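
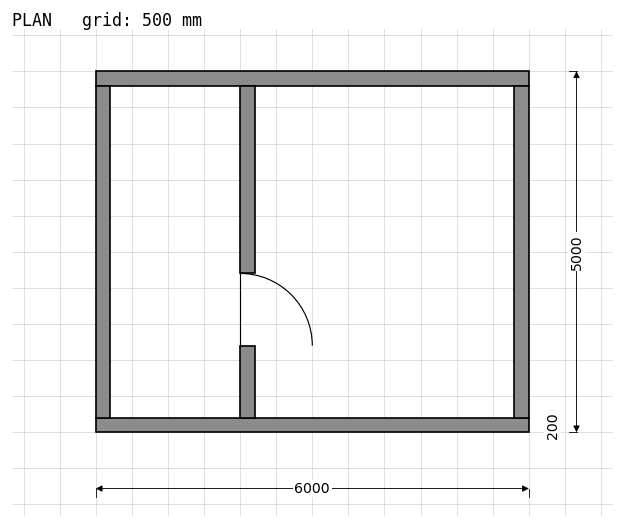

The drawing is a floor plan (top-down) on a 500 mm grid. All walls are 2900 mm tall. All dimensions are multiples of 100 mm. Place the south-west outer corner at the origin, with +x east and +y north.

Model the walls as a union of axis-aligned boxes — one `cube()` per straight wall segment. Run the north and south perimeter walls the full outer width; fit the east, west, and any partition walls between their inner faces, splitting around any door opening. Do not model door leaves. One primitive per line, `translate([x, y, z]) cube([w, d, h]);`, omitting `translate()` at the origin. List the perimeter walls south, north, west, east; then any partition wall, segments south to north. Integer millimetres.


cube([6000, 200, 2900]);
translate([0, 4800, 0]) cube([6000, 200, 2900]);
translate([0, 200, 0]) cube([200, 4600, 2900]);
translate([5800, 200, 0]) cube([200, 4600, 2900]);
translate([2000, 200, 0]) cube([200, 1000, 2900]);
translate([2000, 2200, 0]) cube([200, 2600, 2900]);


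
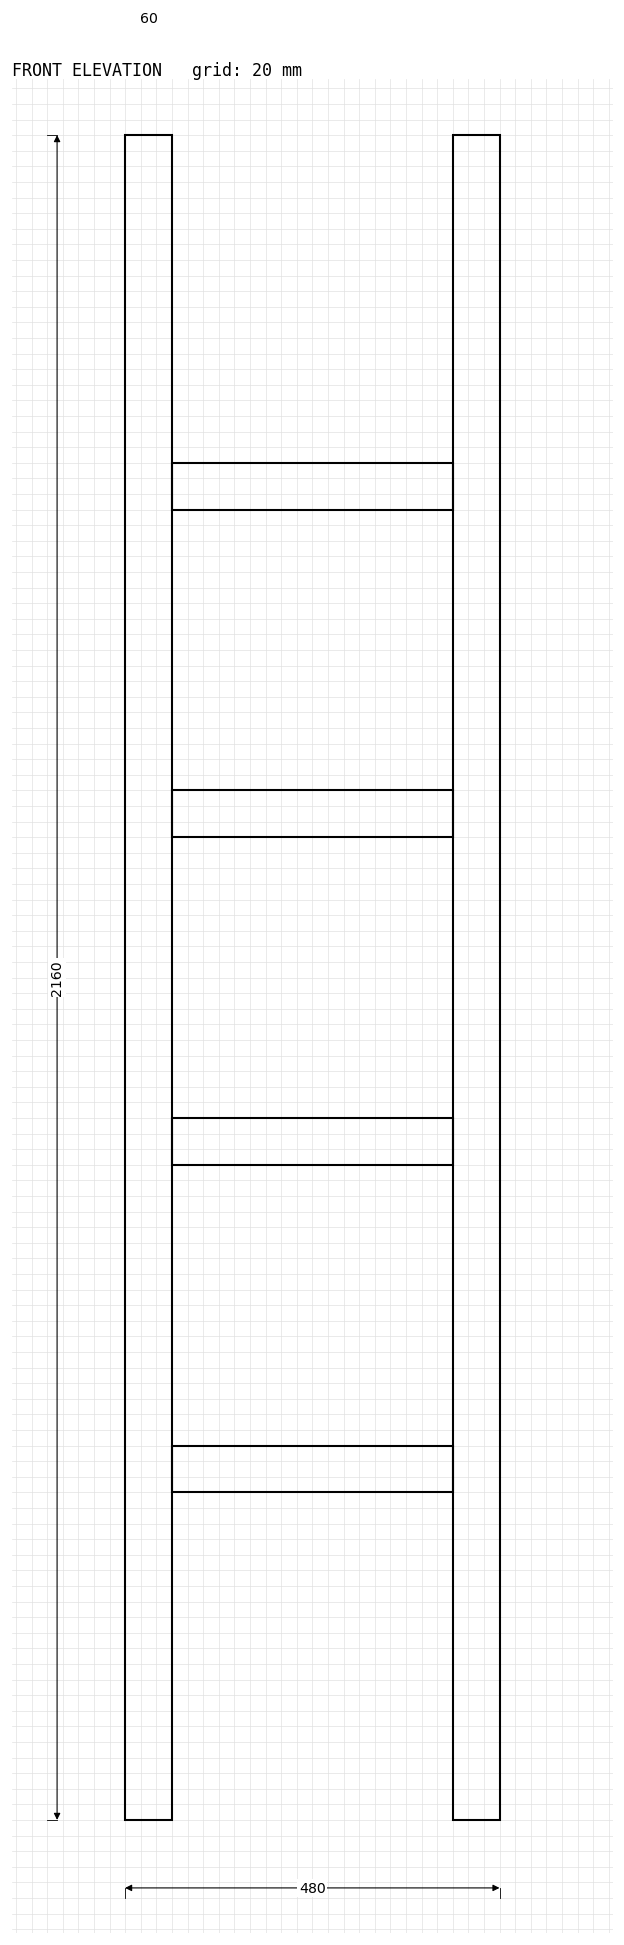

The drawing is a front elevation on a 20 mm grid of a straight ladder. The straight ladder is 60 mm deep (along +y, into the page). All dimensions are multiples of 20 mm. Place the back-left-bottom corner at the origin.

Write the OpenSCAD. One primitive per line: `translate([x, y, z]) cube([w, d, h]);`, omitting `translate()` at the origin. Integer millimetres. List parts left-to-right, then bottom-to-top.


cube([60, 60, 2160]);
translate([60, 0, 420]) cube([360, 60, 60]);
translate([60, 0, 840]) cube([360, 60, 60]);
translate([60, 0, 1260]) cube([360, 60, 60]);
translate([60, 0, 1680]) cube([360, 60, 60]);
translate([420, 0, 0]) cube([60, 60, 2160]);


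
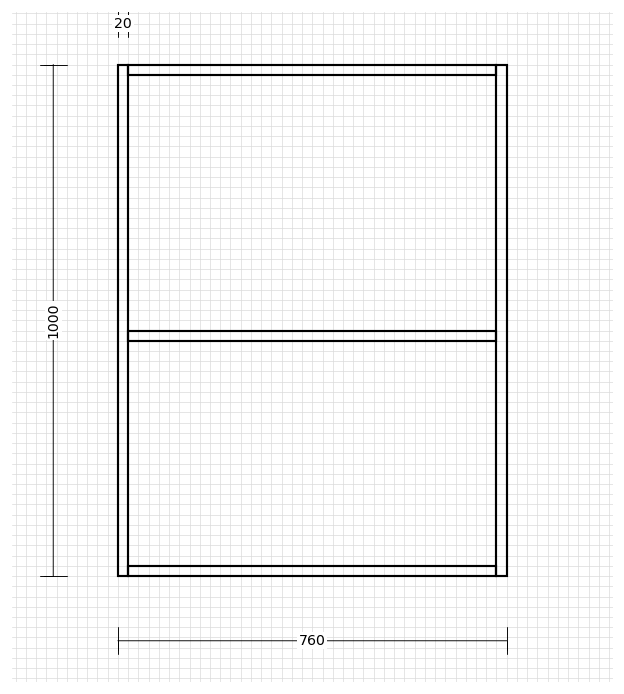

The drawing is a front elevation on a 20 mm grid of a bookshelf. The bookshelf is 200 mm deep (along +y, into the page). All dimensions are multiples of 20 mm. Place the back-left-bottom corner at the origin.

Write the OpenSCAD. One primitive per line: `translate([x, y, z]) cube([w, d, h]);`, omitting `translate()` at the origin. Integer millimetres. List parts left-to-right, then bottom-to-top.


cube([20, 200, 1000]);
translate([20, 0, 0]) cube([720, 200, 20]);
translate([20, 0, 460]) cube([720, 200, 20]);
translate([20, 0, 980]) cube([720, 200, 20]);
translate([740, 0, 0]) cube([20, 200, 1000]);


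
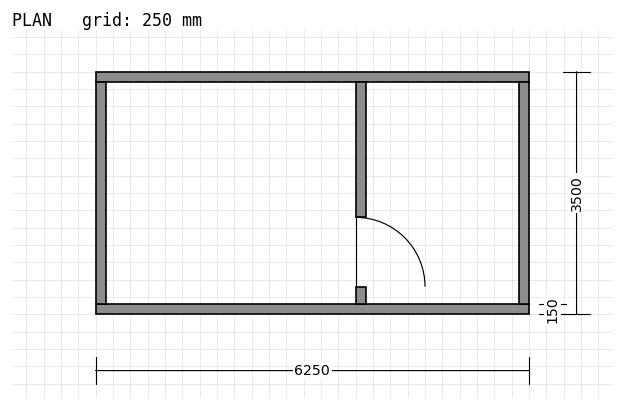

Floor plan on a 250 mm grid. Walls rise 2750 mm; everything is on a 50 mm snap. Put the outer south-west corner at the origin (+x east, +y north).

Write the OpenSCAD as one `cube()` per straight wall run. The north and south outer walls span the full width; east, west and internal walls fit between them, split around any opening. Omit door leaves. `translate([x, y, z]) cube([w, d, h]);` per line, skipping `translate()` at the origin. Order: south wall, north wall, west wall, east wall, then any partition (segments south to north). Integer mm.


cube([6250, 150, 2750]);
translate([0, 3350, 0]) cube([6250, 150, 2750]);
translate([0, 150, 0]) cube([150, 3200, 2750]);
translate([6100, 150, 0]) cube([150, 3200, 2750]);
translate([3750, 150, 0]) cube([150, 250, 2750]);
translate([3750, 1400, 0]) cube([150, 1950, 2750]);


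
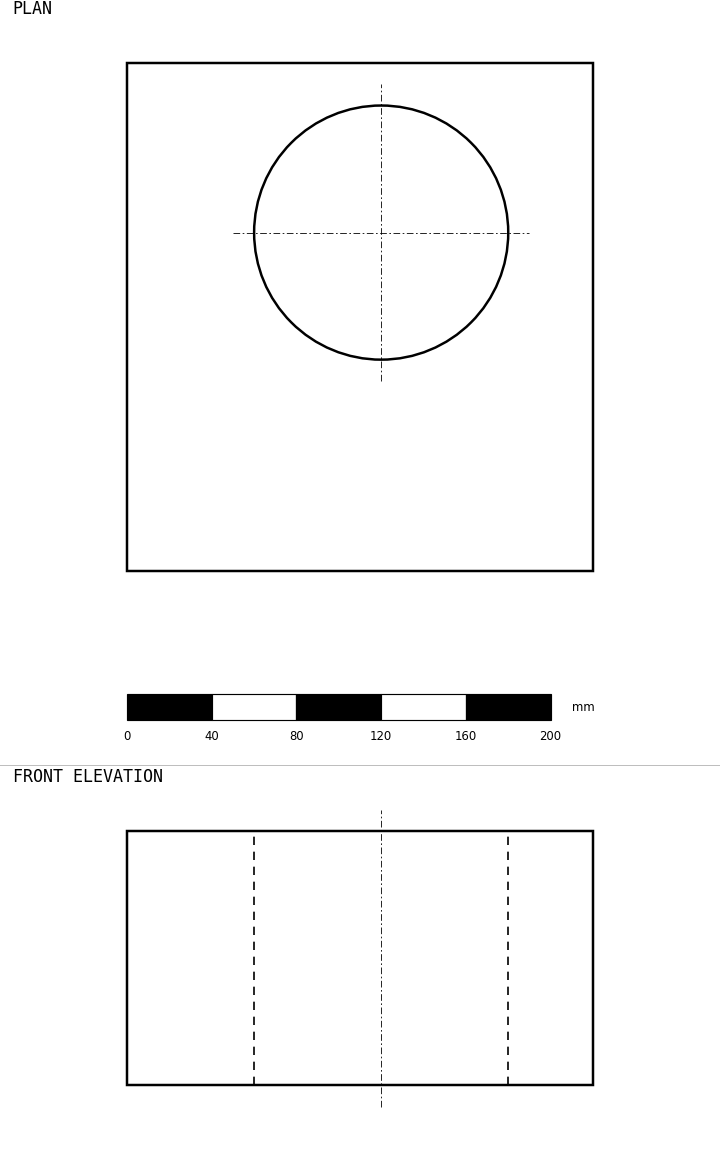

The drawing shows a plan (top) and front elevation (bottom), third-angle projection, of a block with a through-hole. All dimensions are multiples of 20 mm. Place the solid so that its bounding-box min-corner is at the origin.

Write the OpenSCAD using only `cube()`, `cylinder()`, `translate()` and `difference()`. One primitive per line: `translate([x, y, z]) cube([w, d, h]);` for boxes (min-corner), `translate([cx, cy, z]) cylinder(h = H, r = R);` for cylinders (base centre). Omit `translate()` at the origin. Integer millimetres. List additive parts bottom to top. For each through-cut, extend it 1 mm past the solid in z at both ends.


difference() {
  cube([220, 240, 120]);
  translate([120, 160, -1]) cylinder(h = 122, r = 60);
}


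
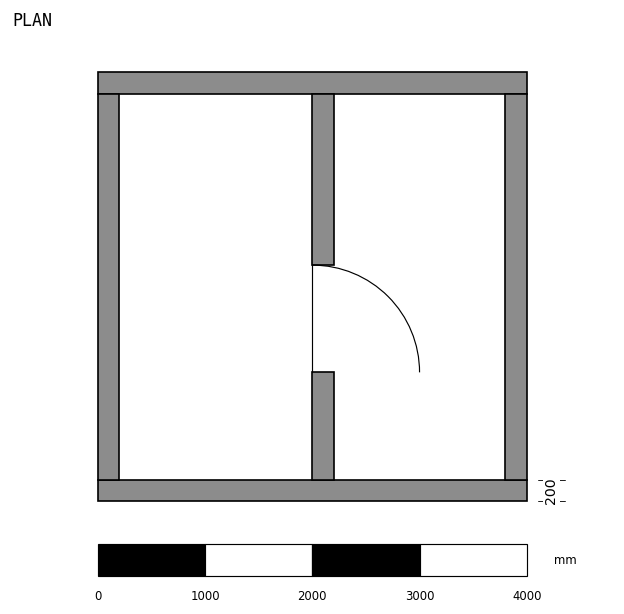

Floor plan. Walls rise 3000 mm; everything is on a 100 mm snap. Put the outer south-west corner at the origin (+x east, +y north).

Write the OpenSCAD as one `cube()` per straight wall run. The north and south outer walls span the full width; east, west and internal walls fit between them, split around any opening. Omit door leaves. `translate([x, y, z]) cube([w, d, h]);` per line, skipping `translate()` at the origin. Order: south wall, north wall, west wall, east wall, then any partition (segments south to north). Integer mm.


cube([4000, 200, 3000]);
translate([0, 3800, 0]) cube([4000, 200, 3000]);
translate([0, 200, 0]) cube([200, 3600, 3000]);
translate([3800, 200, 0]) cube([200, 3600, 3000]);
translate([2000, 200, 0]) cube([200, 1000, 3000]);
translate([2000, 2200, 0]) cube([200, 1600, 3000]);


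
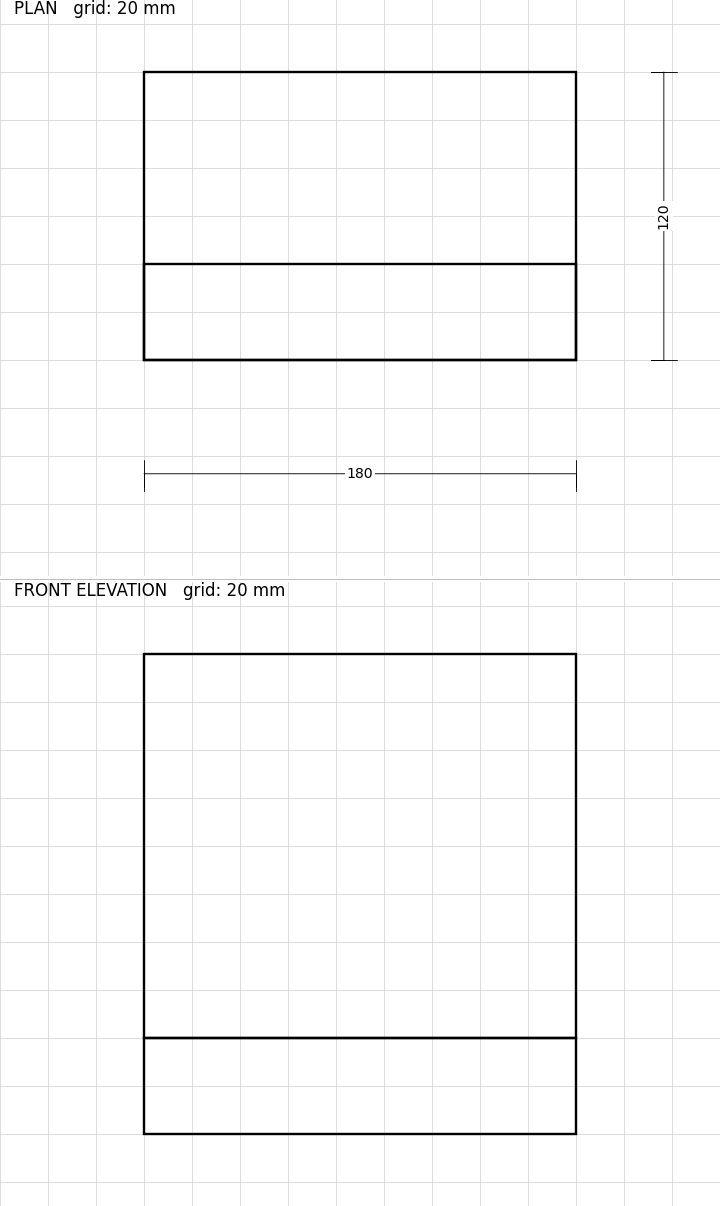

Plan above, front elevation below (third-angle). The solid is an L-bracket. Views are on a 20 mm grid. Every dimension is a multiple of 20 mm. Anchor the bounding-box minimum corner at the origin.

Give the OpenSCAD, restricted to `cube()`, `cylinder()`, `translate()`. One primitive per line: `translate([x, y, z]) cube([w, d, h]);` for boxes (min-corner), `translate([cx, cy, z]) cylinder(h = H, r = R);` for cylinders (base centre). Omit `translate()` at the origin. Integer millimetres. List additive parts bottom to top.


cube([180, 120, 40]);
translate([0, 0, 40]) cube([180, 40, 160]);


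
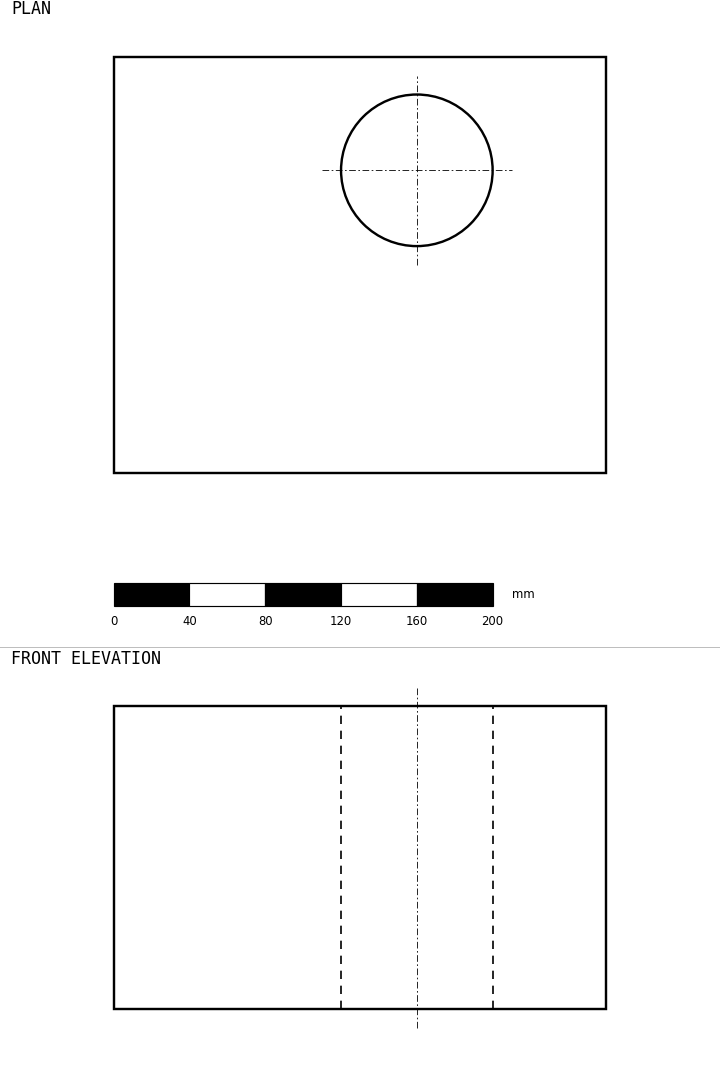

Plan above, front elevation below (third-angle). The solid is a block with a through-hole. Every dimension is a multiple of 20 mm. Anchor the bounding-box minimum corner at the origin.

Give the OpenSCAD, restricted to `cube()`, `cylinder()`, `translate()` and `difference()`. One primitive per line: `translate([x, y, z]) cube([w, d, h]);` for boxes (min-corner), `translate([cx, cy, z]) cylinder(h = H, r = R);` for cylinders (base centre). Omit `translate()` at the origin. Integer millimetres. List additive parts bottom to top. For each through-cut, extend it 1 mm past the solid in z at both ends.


difference() {
  cube([260, 220, 160]);
  translate([160, 160, -1]) cylinder(h = 162, r = 40);
}


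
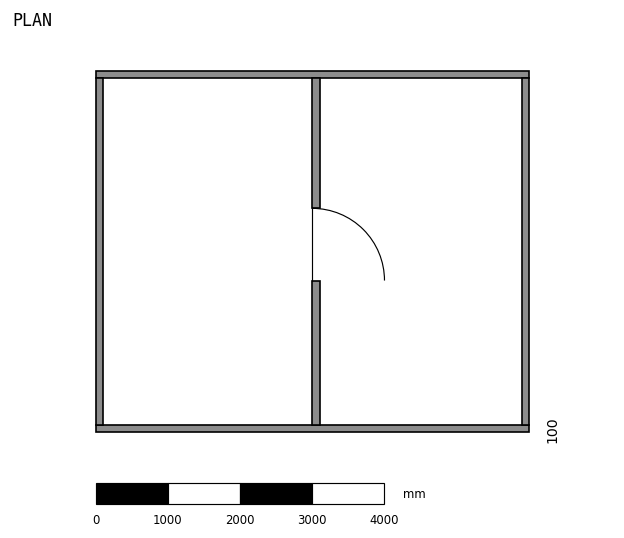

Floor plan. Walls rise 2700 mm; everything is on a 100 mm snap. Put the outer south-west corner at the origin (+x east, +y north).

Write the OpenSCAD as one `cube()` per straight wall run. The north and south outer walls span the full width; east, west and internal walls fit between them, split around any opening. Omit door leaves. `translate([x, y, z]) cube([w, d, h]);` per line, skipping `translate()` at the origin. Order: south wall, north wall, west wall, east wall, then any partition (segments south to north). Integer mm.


cube([6000, 100, 2700]);
translate([0, 4900, 0]) cube([6000, 100, 2700]);
translate([0, 100, 0]) cube([100, 4800, 2700]);
translate([5900, 100, 0]) cube([100, 4800, 2700]);
translate([3000, 100, 0]) cube([100, 2000, 2700]);
translate([3000, 3100, 0]) cube([100, 1800, 2700]);


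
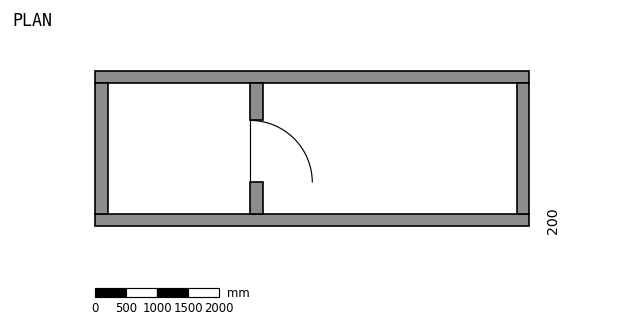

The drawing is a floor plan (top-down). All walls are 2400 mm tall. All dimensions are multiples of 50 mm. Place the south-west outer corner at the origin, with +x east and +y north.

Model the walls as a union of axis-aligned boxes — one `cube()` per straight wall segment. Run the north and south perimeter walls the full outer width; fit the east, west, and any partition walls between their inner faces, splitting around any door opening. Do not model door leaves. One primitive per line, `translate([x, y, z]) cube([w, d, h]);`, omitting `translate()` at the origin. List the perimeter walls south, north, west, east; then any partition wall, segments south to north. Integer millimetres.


cube([7000, 200, 2400]);
translate([0, 2300, 0]) cube([7000, 200, 2400]);
translate([0, 200, 0]) cube([200, 2100, 2400]);
translate([6800, 200, 0]) cube([200, 2100, 2400]);
translate([2500, 200, 0]) cube([200, 500, 2400]);
translate([2500, 1700, 0]) cube([200, 600, 2400]);


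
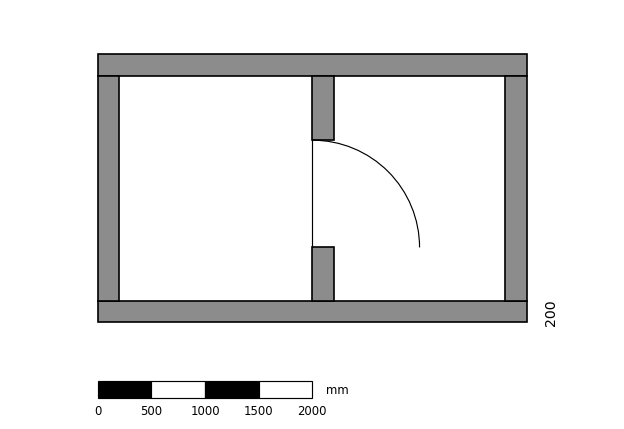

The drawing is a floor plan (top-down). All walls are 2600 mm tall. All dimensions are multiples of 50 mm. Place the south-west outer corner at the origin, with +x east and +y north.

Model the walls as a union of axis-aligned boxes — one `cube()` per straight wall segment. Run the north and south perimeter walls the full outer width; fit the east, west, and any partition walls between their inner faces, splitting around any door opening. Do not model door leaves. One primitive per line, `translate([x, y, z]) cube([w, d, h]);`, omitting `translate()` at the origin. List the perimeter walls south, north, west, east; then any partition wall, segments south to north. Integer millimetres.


cube([4000, 200, 2600]);
translate([0, 2300, 0]) cube([4000, 200, 2600]);
translate([0, 200, 0]) cube([200, 2100, 2600]);
translate([3800, 200, 0]) cube([200, 2100, 2600]);
translate([2000, 200, 0]) cube([200, 500, 2600]);
translate([2000, 1700, 0]) cube([200, 600, 2600]);


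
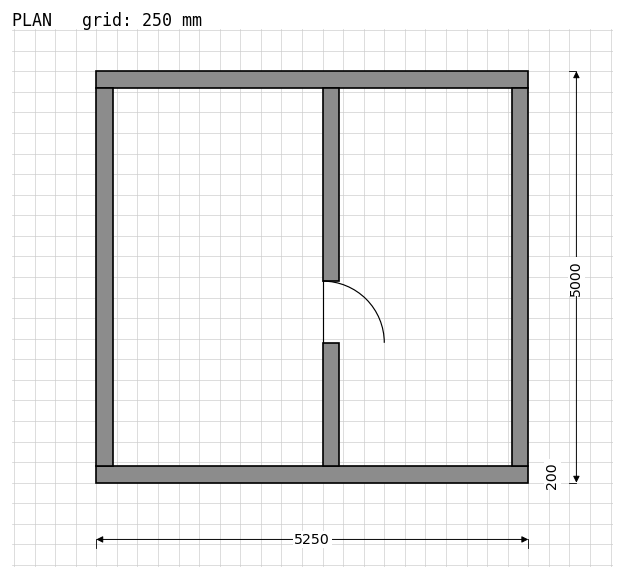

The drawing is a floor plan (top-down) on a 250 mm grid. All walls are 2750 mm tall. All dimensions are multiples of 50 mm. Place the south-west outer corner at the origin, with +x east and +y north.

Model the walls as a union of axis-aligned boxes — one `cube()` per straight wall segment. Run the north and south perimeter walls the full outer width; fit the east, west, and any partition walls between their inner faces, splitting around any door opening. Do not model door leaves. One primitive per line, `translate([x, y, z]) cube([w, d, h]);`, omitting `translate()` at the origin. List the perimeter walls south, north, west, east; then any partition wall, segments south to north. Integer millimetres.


cube([5250, 200, 2750]);
translate([0, 4800, 0]) cube([5250, 200, 2750]);
translate([0, 200, 0]) cube([200, 4600, 2750]);
translate([5050, 200, 0]) cube([200, 4600, 2750]);
translate([2750, 200, 0]) cube([200, 1500, 2750]);
translate([2750, 2450, 0]) cube([200, 2350, 2750]);


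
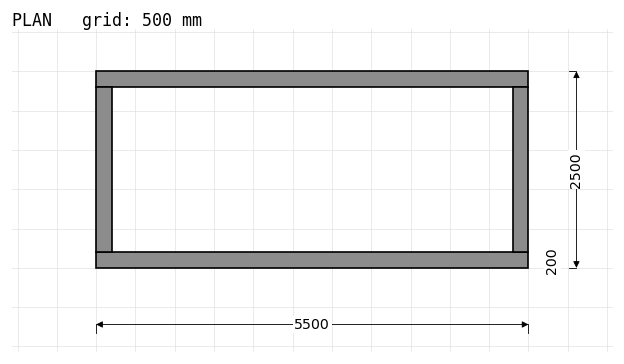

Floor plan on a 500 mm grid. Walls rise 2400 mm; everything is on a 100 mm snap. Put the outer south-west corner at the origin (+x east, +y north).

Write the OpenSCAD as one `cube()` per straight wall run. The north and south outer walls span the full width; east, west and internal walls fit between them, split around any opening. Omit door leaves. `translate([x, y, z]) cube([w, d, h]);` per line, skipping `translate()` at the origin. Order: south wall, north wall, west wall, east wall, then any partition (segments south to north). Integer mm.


cube([5500, 200, 2400]);
translate([0, 2300, 0]) cube([5500, 200, 2400]);
translate([0, 200, 0]) cube([200, 2100, 2400]);
translate([5300, 200, 0]) cube([200, 2100, 2400]);


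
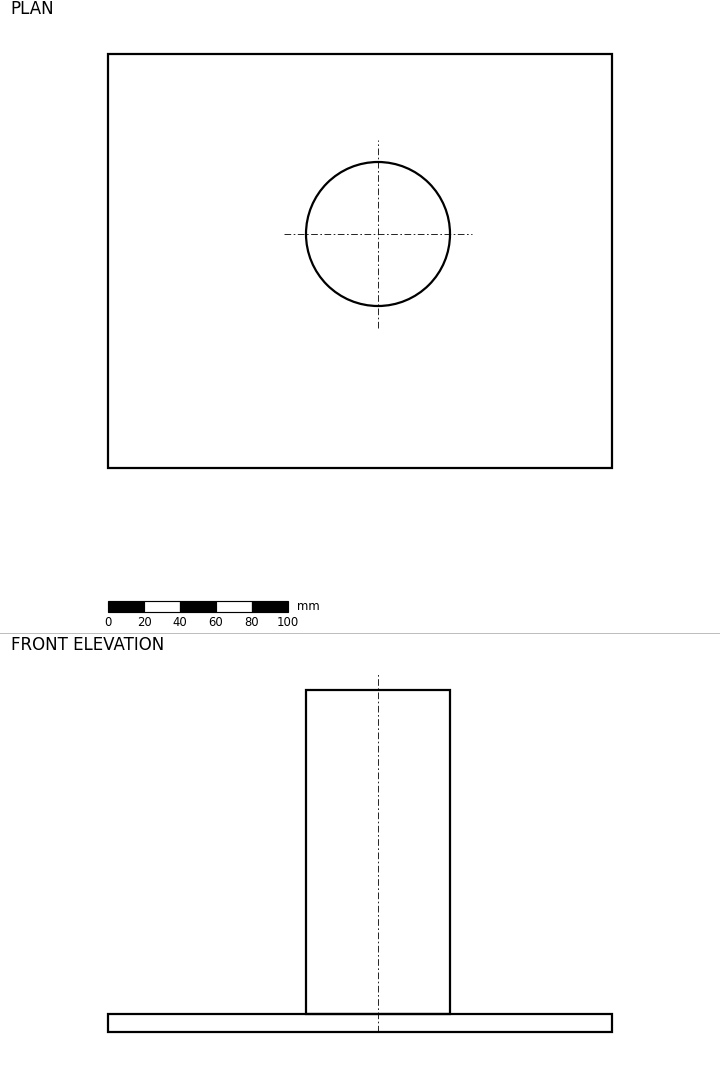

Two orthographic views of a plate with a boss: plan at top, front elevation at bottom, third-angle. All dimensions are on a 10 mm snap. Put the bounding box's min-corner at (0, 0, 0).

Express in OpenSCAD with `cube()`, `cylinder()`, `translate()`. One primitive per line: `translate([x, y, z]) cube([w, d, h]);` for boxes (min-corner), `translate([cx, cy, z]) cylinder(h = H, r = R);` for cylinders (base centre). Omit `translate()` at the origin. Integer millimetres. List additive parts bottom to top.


cube([280, 230, 10]);
translate([150, 130, 10]) cylinder(h = 180, r = 40);


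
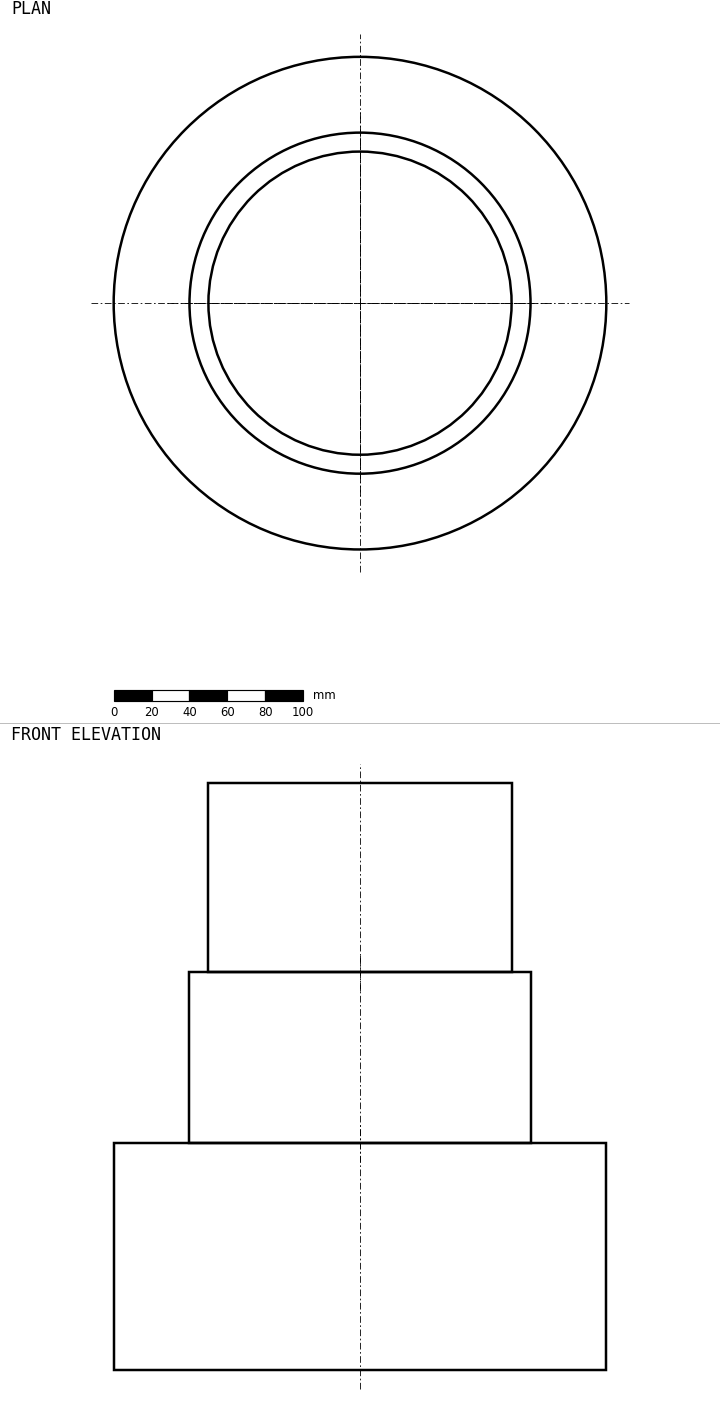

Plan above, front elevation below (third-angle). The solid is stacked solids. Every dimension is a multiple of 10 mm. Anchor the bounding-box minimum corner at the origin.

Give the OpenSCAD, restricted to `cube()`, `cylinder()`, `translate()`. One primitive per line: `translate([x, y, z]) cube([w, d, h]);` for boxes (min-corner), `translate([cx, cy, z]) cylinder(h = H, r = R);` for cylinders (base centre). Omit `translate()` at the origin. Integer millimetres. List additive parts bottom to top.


translate([130, 130, 0]) cylinder(h = 120, r = 130);
translate([130, 130, 120]) cylinder(h = 90, r = 90);
translate([130, 130, 210]) cylinder(h = 100, r = 80);


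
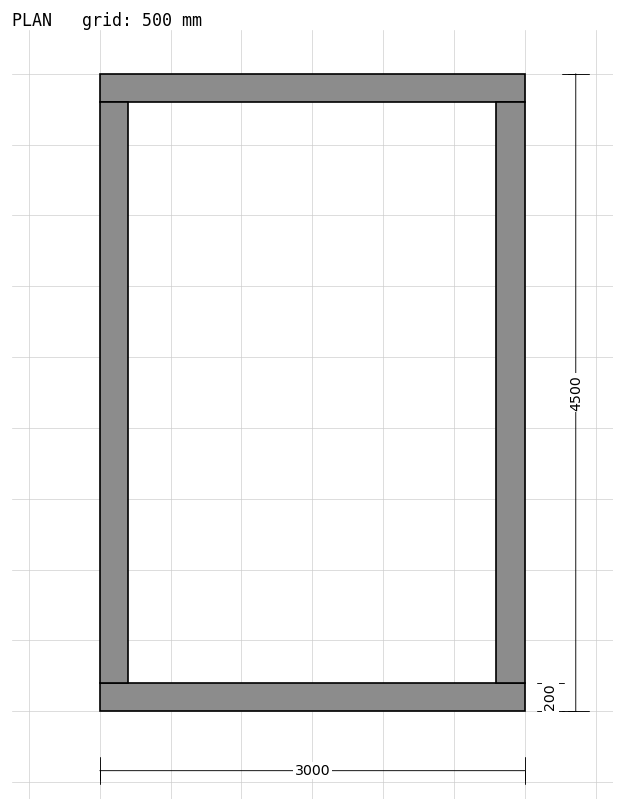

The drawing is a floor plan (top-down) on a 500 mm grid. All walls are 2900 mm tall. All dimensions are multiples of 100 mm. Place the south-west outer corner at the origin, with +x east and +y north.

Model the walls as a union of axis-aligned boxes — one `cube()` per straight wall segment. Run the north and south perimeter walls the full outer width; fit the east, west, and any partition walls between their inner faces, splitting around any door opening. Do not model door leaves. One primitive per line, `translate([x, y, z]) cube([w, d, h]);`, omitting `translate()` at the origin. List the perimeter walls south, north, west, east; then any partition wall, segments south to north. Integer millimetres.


cube([3000, 200, 2900]);
translate([0, 4300, 0]) cube([3000, 200, 2900]);
translate([0, 200, 0]) cube([200, 4100, 2900]);
translate([2800, 200, 0]) cube([200, 4100, 2900]);


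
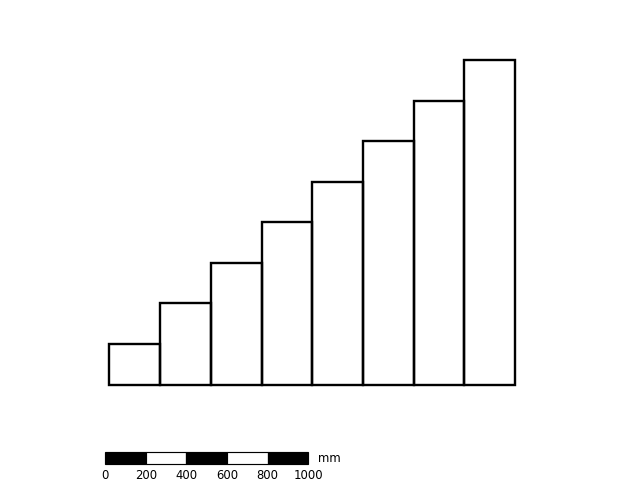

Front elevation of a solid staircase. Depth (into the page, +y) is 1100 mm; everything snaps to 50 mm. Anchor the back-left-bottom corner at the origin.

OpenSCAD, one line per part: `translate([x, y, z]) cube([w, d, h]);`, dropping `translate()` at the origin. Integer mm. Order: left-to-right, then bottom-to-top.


cube([250, 1100, 200]);
translate([250, 0, 0]) cube([250, 1100, 400]);
translate([500, 0, 0]) cube([250, 1100, 600]);
translate([750, 0, 0]) cube([250, 1100, 800]);
translate([1000, 0, 0]) cube([250, 1100, 1000]);
translate([1250, 0, 0]) cube([250, 1100, 1200]);
translate([1500, 0, 0]) cube([250, 1100, 1400]);
translate([1750, 0, 0]) cube([250, 1100, 1600]);


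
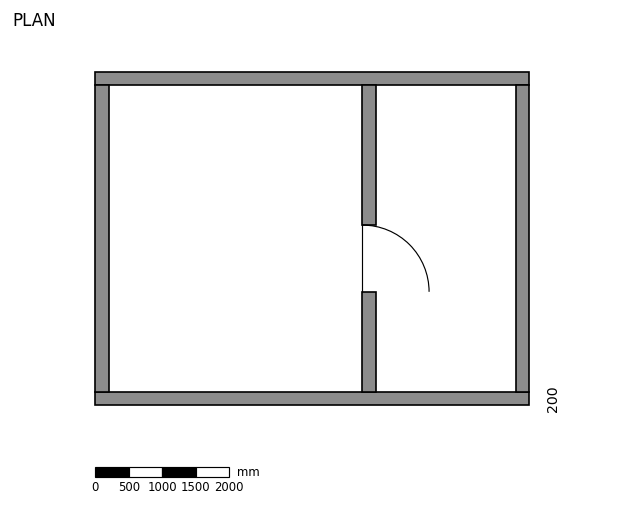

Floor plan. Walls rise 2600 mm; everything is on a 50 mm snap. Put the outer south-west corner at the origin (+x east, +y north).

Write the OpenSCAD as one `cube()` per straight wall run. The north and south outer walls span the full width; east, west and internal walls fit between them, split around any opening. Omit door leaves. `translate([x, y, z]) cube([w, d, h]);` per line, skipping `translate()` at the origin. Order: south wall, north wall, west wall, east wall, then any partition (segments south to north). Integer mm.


cube([6500, 200, 2600]);
translate([0, 4800, 0]) cube([6500, 200, 2600]);
translate([0, 200, 0]) cube([200, 4600, 2600]);
translate([6300, 200, 0]) cube([200, 4600, 2600]);
translate([4000, 200, 0]) cube([200, 1500, 2600]);
translate([4000, 2700, 0]) cube([200, 2100, 2600]);


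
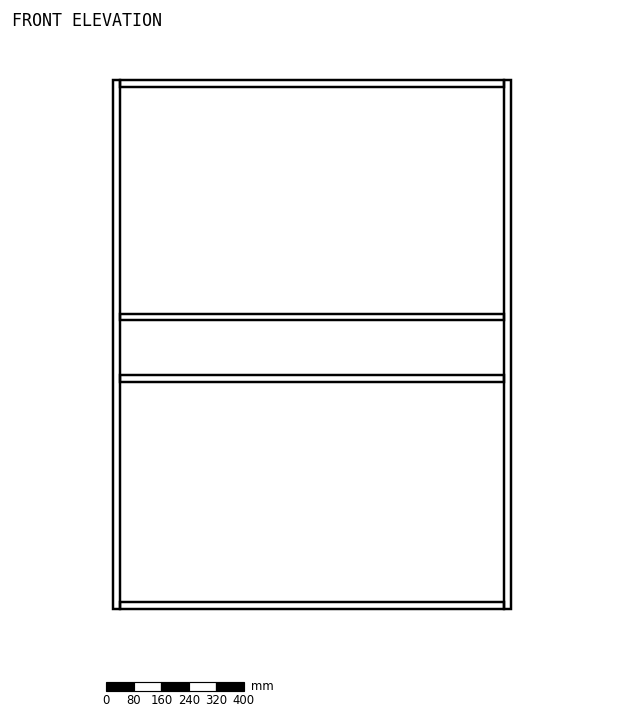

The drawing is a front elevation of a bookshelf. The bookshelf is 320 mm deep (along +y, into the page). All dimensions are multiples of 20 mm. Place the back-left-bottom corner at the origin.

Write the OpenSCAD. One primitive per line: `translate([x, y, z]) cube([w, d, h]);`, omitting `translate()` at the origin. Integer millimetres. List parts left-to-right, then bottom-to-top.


cube([20, 320, 1540]);
translate([20, 0, 0]) cube([1120, 320, 20]);
translate([20, 0, 660]) cube([1120, 320, 20]);
translate([20, 0, 840]) cube([1120, 320, 20]);
translate([20, 0, 1520]) cube([1120, 320, 20]);
translate([1140, 0, 0]) cube([20, 320, 1540]);


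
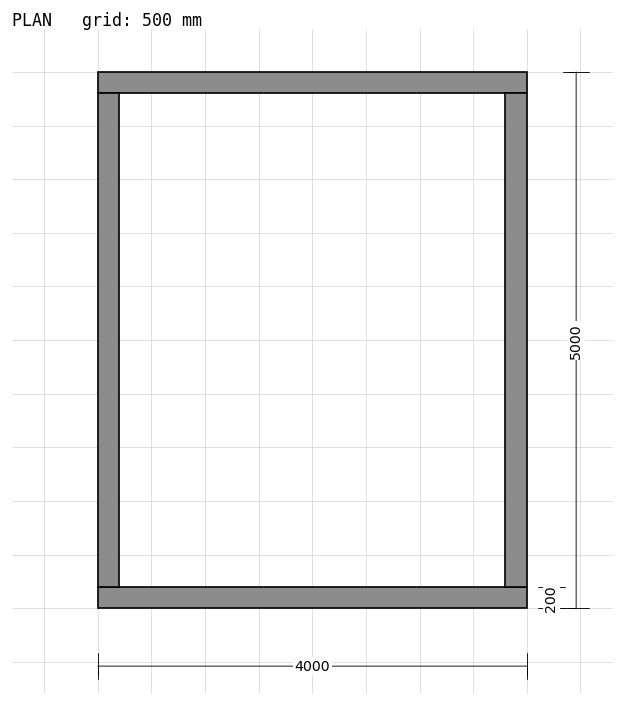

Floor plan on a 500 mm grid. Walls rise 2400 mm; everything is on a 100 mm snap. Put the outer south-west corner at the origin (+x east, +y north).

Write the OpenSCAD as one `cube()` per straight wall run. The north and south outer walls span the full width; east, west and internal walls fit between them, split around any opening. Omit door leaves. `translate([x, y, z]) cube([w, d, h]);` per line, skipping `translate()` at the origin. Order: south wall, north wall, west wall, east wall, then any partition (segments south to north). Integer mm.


cube([4000, 200, 2400]);
translate([0, 4800, 0]) cube([4000, 200, 2400]);
translate([0, 200, 0]) cube([200, 4600, 2400]);
translate([3800, 200, 0]) cube([200, 4600, 2400]);


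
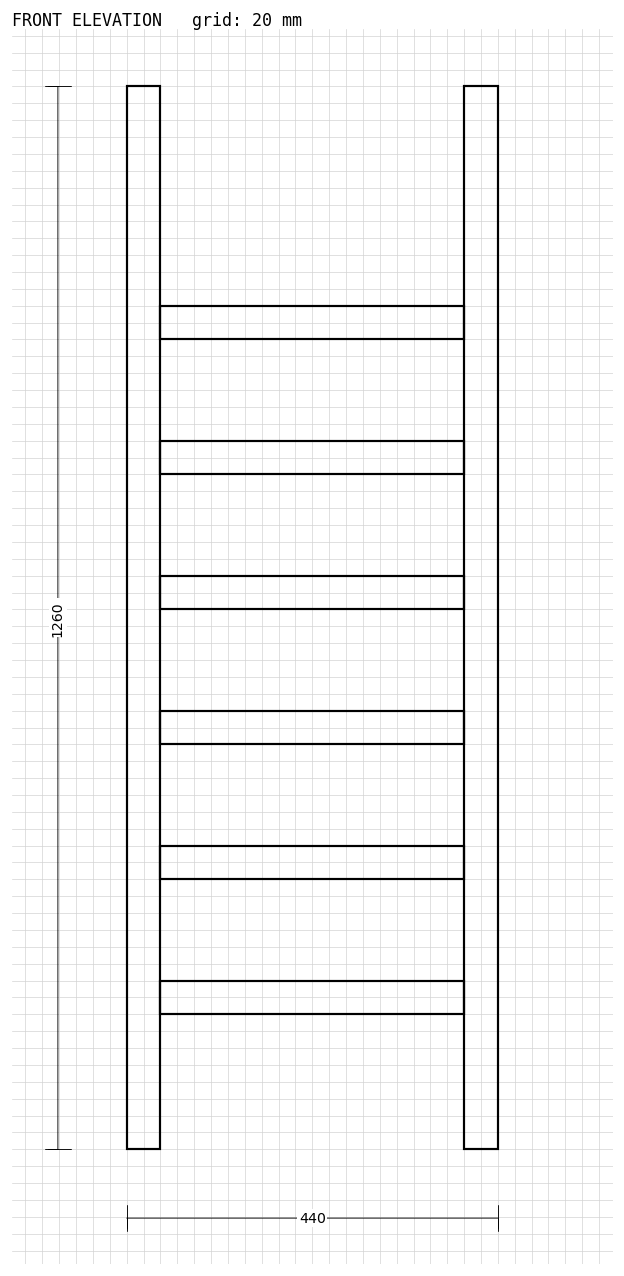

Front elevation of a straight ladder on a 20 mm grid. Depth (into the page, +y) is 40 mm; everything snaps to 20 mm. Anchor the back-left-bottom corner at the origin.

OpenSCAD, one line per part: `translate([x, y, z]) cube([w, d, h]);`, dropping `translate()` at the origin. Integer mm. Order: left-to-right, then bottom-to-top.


cube([40, 40, 1260]);
translate([40, 0, 160]) cube([360, 40, 40]);
translate([40, 0, 320]) cube([360, 40, 40]);
translate([40, 0, 480]) cube([360, 40, 40]);
translate([40, 0, 640]) cube([360, 40, 40]);
translate([40, 0, 800]) cube([360, 40, 40]);
translate([40, 0, 960]) cube([360, 40, 40]);
translate([400, 0, 0]) cube([40, 40, 1260]);


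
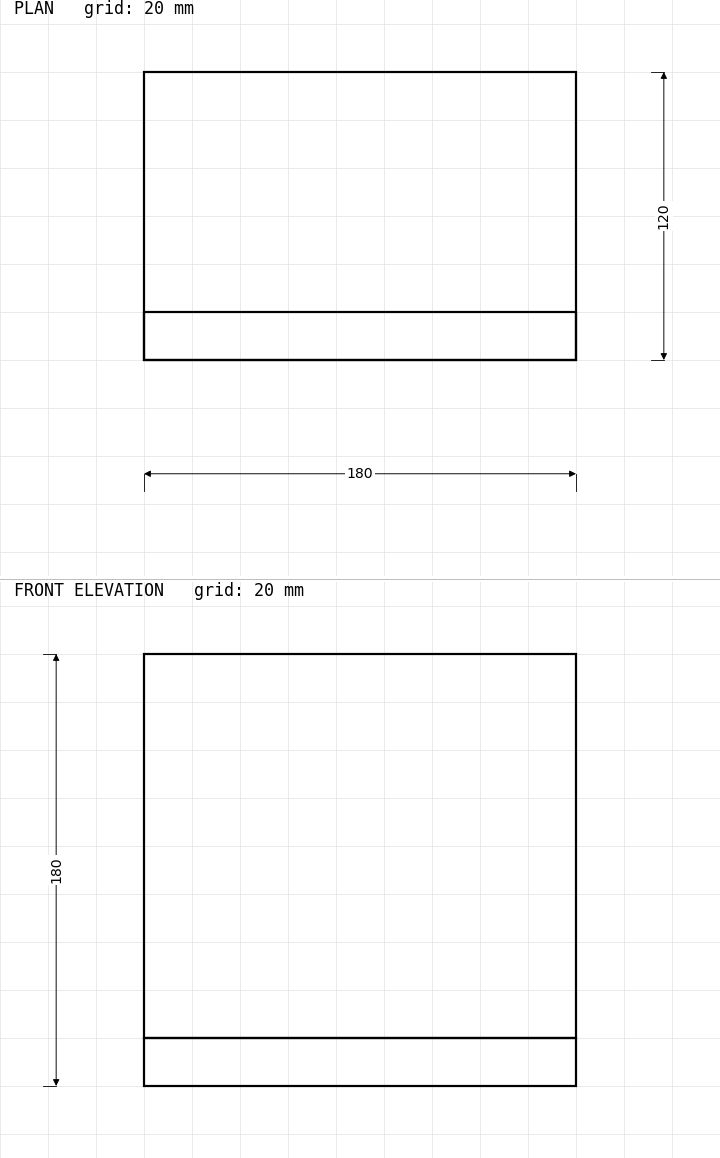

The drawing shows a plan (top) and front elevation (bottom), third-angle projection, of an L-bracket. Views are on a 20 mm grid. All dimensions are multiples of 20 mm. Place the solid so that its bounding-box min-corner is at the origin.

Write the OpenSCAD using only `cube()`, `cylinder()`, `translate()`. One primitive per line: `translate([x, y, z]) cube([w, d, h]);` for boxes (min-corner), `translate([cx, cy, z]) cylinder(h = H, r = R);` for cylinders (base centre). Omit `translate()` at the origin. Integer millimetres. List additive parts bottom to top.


cube([180, 120, 20]);
translate([0, 0, 20]) cube([180, 20, 160]);


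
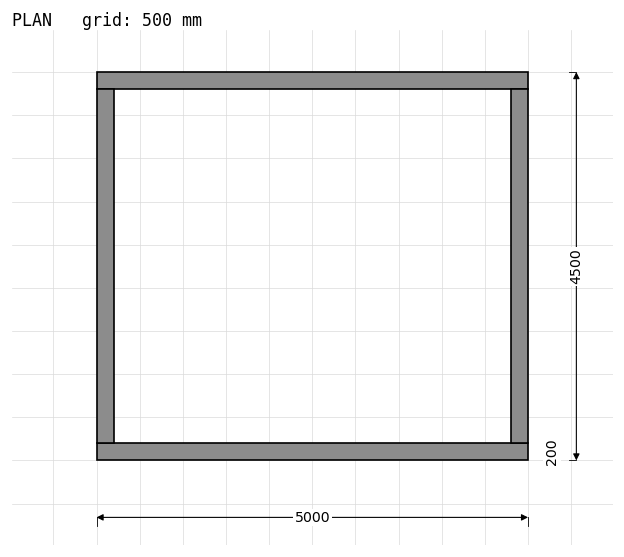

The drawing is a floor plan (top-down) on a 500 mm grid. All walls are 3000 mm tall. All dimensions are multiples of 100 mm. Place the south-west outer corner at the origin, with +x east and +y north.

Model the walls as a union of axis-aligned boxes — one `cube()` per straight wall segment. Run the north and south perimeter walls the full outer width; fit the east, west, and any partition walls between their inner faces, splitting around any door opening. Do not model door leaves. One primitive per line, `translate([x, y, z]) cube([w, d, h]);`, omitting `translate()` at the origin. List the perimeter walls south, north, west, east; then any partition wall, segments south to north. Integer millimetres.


cube([5000, 200, 3000]);
translate([0, 4300, 0]) cube([5000, 200, 3000]);
translate([0, 200, 0]) cube([200, 4100, 3000]);
translate([4800, 200, 0]) cube([200, 4100, 3000]);


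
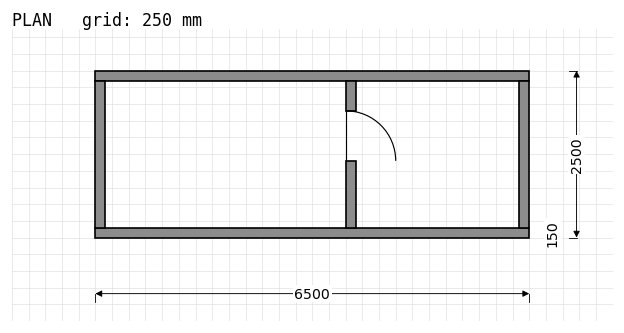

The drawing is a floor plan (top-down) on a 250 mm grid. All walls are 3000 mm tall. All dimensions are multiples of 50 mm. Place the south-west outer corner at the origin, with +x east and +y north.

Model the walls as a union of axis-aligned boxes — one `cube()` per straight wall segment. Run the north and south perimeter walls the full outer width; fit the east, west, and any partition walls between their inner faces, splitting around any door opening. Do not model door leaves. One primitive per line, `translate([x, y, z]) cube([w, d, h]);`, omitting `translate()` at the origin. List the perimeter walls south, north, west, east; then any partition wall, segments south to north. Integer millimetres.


cube([6500, 150, 3000]);
translate([0, 2350, 0]) cube([6500, 150, 3000]);
translate([0, 150, 0]) cube([150, 2200, 3000]);
translate([6350, 150, 0]) cube([150, 2200, 3000]);
translate([3750, 150, 0]) cube([150, 1000, 3000]);
translate([3750, 1900, 0]) cube([150, 450, 3000]);


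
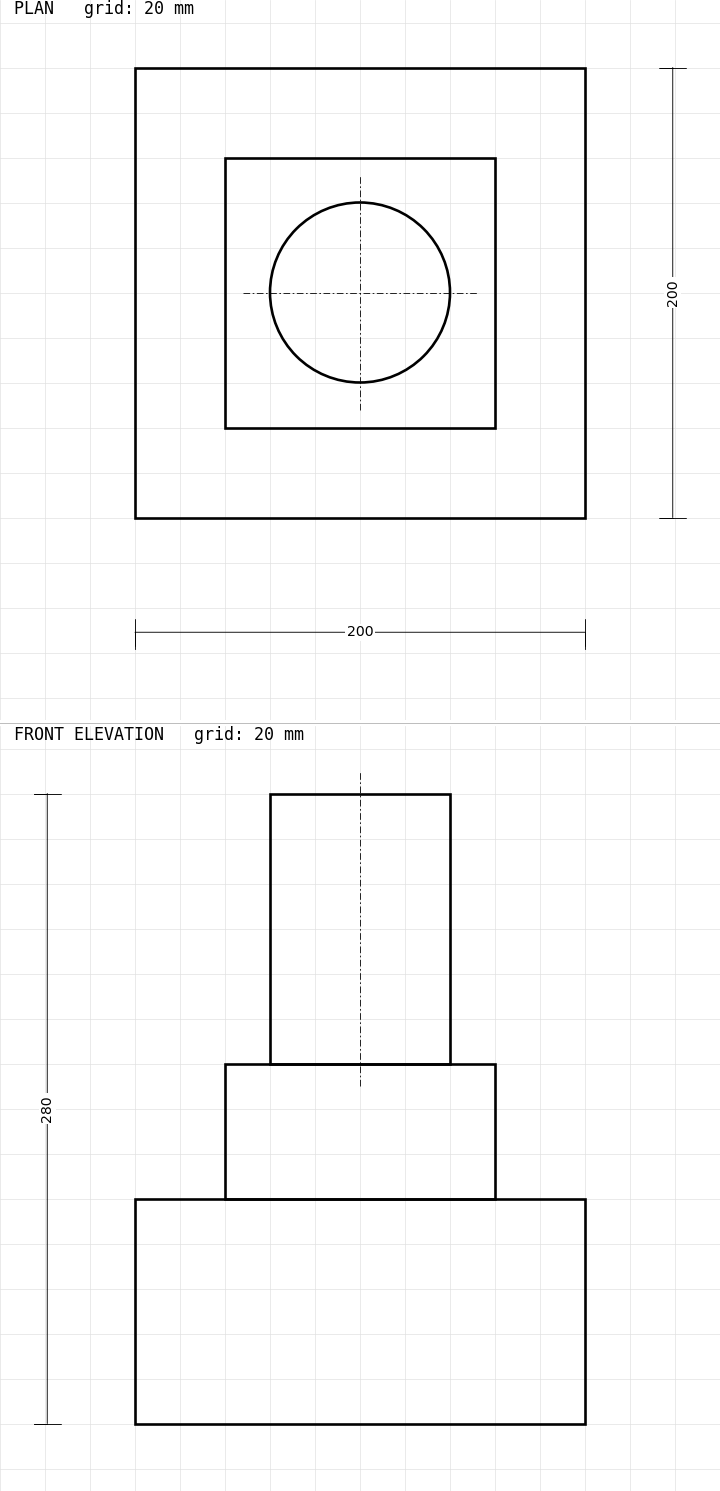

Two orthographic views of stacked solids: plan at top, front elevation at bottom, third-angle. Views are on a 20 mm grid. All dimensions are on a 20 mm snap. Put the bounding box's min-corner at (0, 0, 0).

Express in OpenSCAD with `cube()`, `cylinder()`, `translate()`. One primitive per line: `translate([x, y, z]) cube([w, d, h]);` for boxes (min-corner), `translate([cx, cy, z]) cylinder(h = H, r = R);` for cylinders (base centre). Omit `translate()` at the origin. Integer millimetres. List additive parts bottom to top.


cube([200, 200, 100]);
translate([40, 40, 100]) cube([120, 120, 60]);
translate([100, 100, 160]) cylinder(h = 120, r = 40);


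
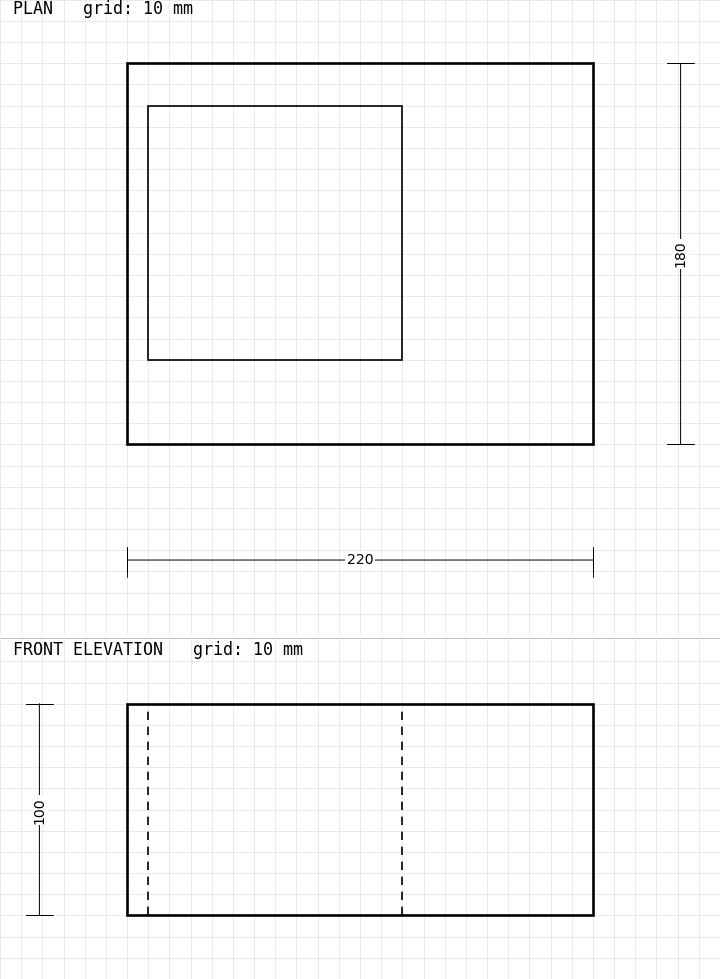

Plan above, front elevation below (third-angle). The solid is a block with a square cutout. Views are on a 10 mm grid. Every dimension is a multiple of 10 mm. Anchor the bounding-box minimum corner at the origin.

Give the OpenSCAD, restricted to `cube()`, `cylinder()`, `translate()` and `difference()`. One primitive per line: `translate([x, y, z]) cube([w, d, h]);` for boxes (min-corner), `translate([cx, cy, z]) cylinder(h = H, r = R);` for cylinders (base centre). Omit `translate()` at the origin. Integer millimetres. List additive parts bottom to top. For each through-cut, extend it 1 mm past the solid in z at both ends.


difference() {
  cube([220, 180, 100]);
  translate([10, 40, -1]) cube([120, 120, 102]);
}


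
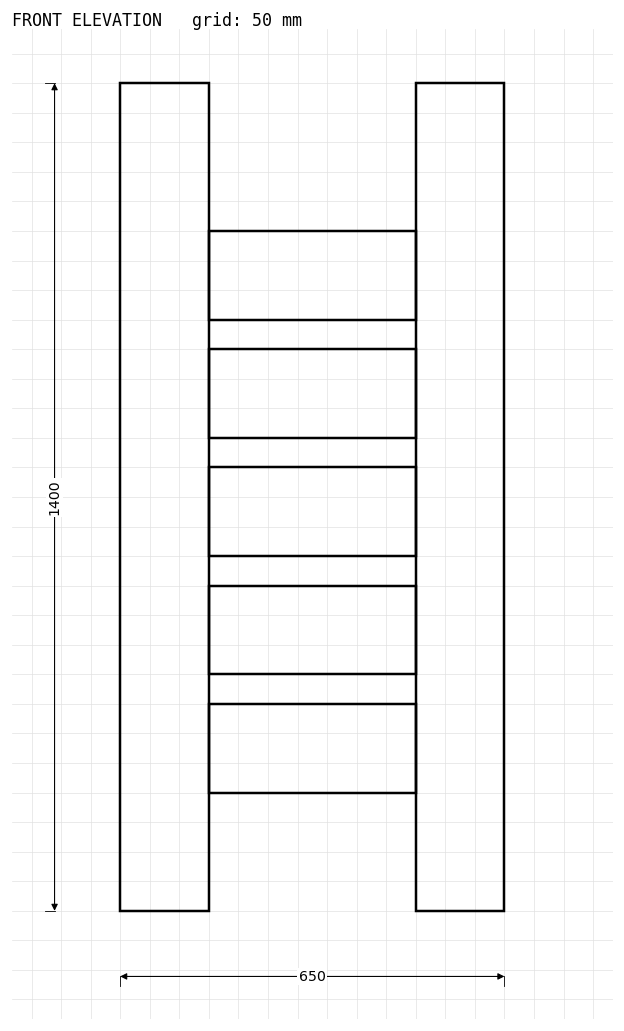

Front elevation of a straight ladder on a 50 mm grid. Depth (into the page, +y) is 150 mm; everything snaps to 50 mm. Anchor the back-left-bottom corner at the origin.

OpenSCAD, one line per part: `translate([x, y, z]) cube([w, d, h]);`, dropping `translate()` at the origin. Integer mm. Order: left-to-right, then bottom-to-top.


cube([150, 150, 1400]);
translate([150, 0, 200]) cube([350, 150, 150]);
translate([150, 0, 400]) cube([350, 150, 150]);
translate([150, 0, 600]) cube([350, 150, 150]);
translate([150, 0, 800]) cube([350, 150, 150]);
translate([150, 0, 1000]) cube([350, 150, 150]);
translate([500, 0, 0]) cube([150, 150, 1400]);


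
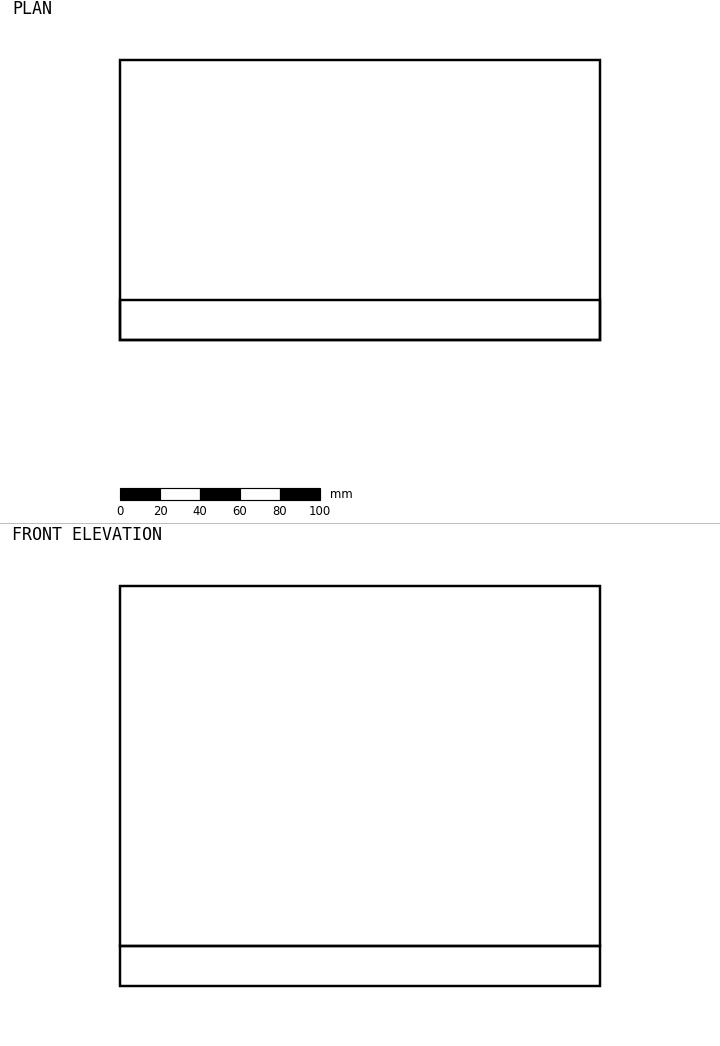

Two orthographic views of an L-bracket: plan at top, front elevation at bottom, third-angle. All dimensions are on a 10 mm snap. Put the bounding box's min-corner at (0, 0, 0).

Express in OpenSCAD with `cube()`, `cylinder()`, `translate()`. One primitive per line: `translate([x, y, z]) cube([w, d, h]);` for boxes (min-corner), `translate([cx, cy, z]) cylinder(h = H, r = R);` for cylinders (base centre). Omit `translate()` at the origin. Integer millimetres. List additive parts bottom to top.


cube([240, 140, 20]);
translate([0, 0, 20]) cube([240, 20, 180]);


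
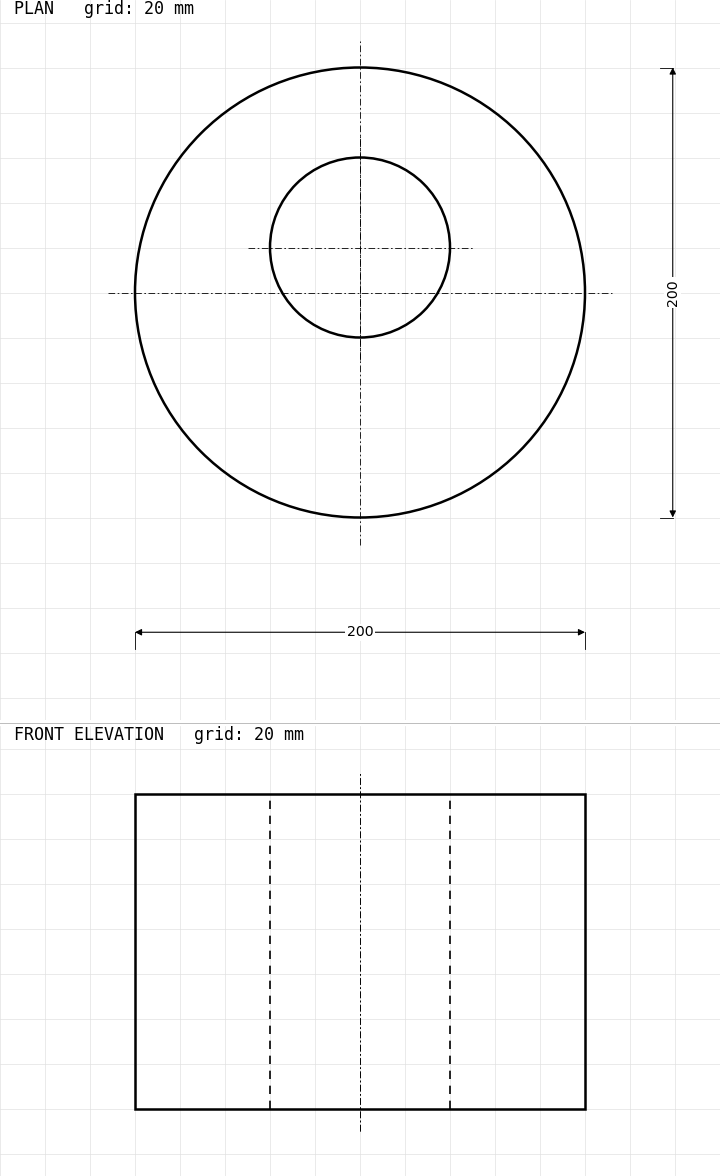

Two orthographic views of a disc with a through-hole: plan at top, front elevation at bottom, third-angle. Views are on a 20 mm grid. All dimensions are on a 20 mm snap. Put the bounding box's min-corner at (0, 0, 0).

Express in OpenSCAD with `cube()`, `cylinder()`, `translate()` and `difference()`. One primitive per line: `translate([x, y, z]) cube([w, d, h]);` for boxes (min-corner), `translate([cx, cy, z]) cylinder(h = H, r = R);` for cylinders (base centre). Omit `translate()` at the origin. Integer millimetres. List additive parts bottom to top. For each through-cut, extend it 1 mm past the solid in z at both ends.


difference() {
  translate([100, 100, 0]) cylinder(h = 140, r = 100);
  translate([100, 120, -1]) cylinder(h = 142, r = 40);
}


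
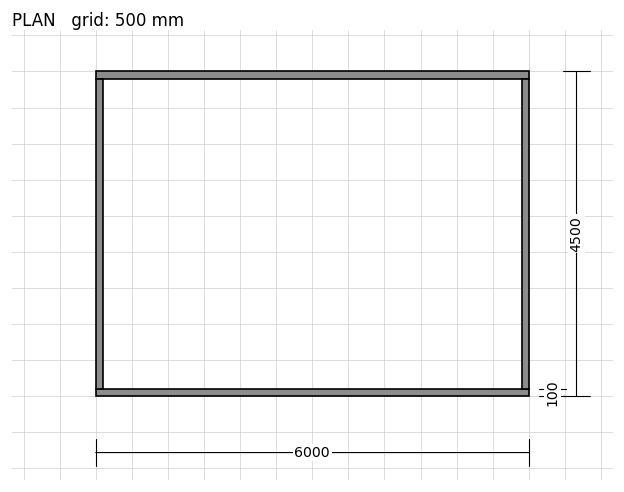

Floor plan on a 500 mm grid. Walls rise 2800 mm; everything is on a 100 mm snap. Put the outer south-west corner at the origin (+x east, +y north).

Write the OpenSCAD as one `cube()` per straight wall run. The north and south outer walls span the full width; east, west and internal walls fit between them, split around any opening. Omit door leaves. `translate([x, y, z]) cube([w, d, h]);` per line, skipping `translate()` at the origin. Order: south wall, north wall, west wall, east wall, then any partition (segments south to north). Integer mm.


cube([6000, 100, 2800]);
translate([0, 4400, 0]) cube([6000, 100, 2800]);
translate([0, 100, 0]) cube([100, 4300, 2800]);
translate([5900, 100, 0]) cube([100, 4300, 2800]);


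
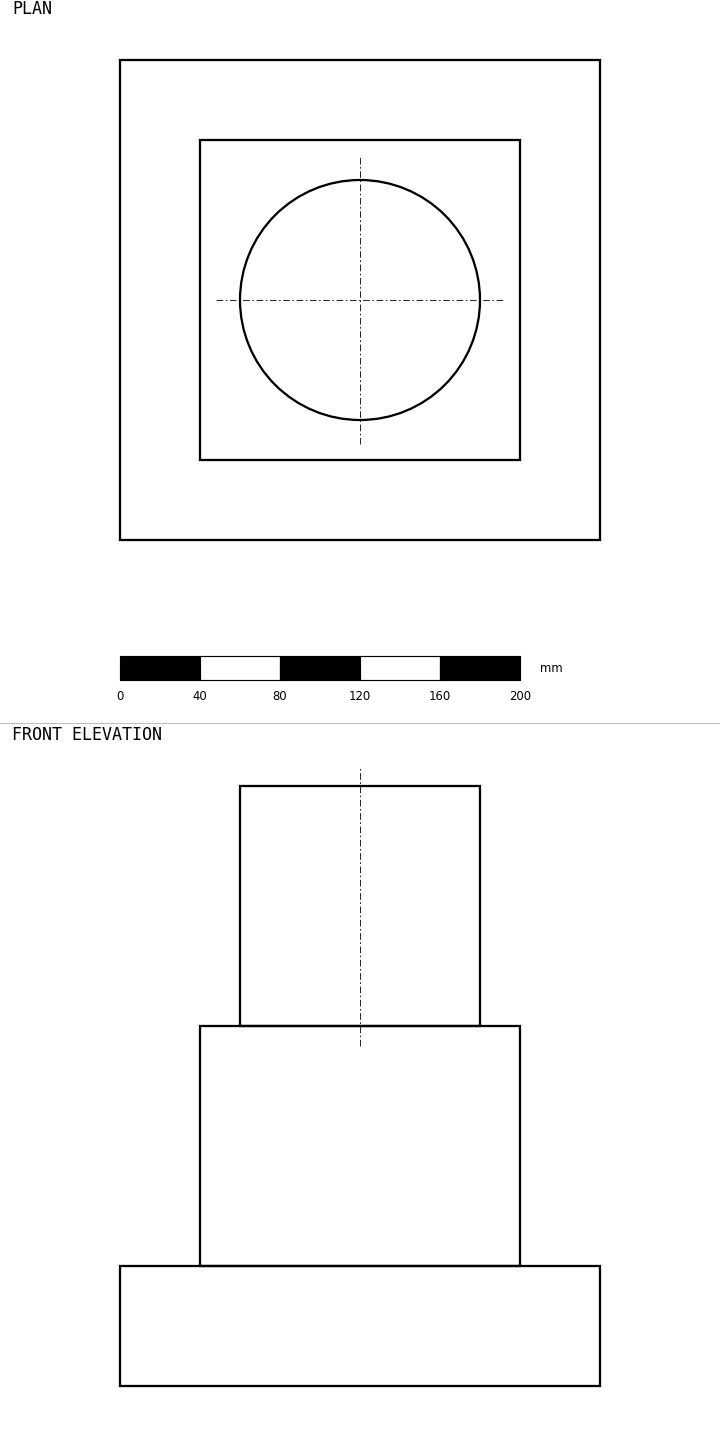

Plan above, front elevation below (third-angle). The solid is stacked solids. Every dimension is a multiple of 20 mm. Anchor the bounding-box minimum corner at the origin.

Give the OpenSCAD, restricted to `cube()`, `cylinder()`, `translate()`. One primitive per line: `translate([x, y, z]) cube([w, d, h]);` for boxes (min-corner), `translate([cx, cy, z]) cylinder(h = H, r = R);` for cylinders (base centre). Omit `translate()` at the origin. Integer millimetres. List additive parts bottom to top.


cube([240, 240, 60]);
translate([40, 40, 60]) cube([160, 160, 120]);
translate([120, 120, 180]) cylinder(h = 120, r = 60);


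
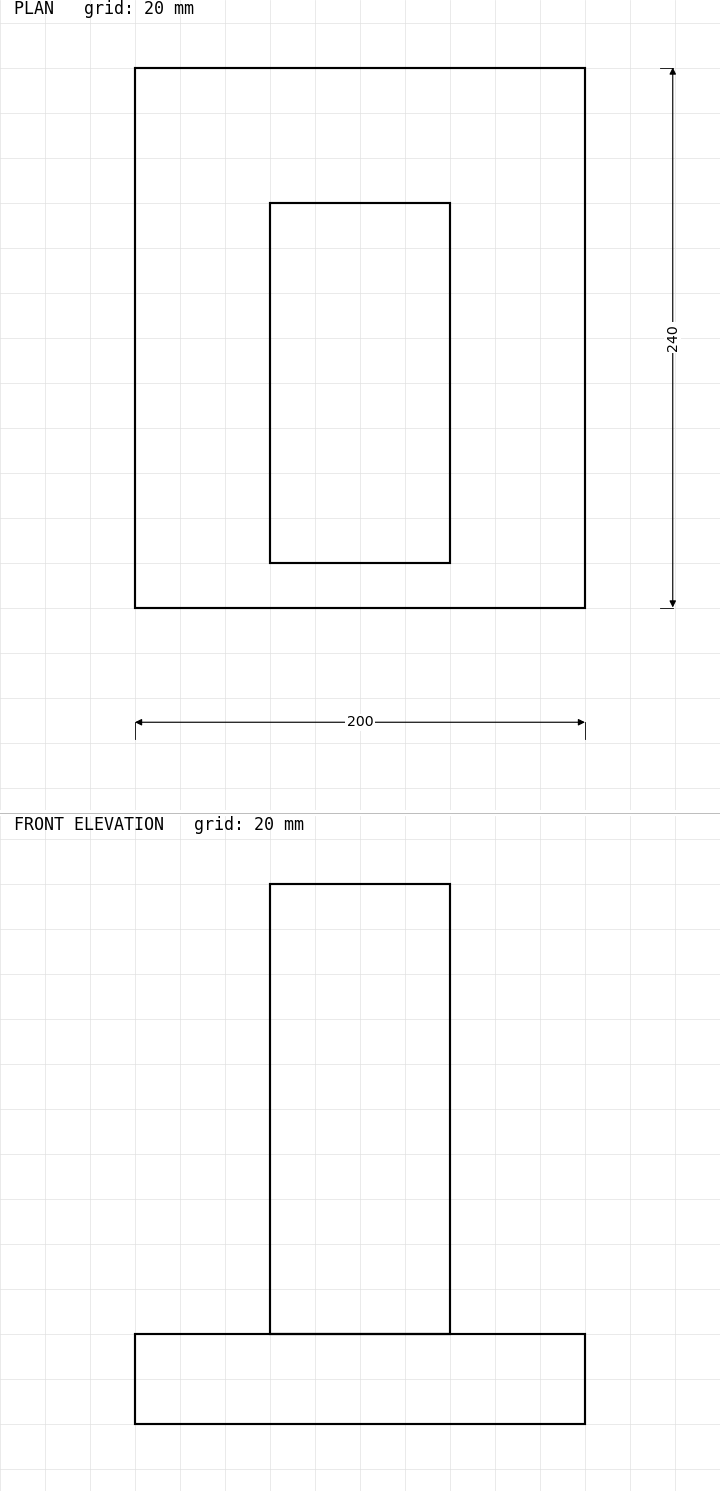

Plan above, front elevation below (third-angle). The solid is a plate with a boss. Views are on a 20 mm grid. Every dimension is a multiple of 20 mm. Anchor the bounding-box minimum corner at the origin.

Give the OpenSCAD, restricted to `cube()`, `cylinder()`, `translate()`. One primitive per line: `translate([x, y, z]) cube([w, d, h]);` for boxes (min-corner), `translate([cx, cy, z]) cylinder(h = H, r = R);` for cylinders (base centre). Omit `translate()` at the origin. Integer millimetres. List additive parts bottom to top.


cube([200, 240, 40]);
translate([60, 20, 40]) cube([80, 160, 200]);


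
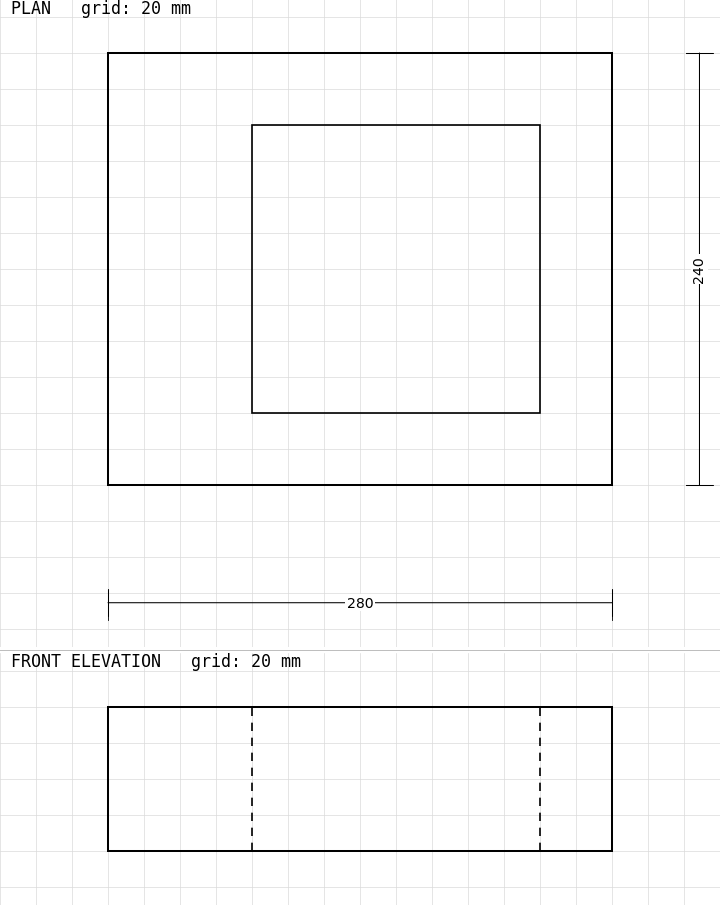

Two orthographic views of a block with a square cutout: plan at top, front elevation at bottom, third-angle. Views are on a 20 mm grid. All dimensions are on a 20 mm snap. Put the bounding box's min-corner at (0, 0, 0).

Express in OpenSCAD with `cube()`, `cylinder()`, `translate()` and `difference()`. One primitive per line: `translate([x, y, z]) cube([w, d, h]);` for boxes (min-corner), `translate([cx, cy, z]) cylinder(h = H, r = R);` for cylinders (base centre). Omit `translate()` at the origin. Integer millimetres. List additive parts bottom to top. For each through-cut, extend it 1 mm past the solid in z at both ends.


difference() {
  cube([280, 240, 80]);
  translate([80, 40, -1]) cube([160, 160, 82]);
}


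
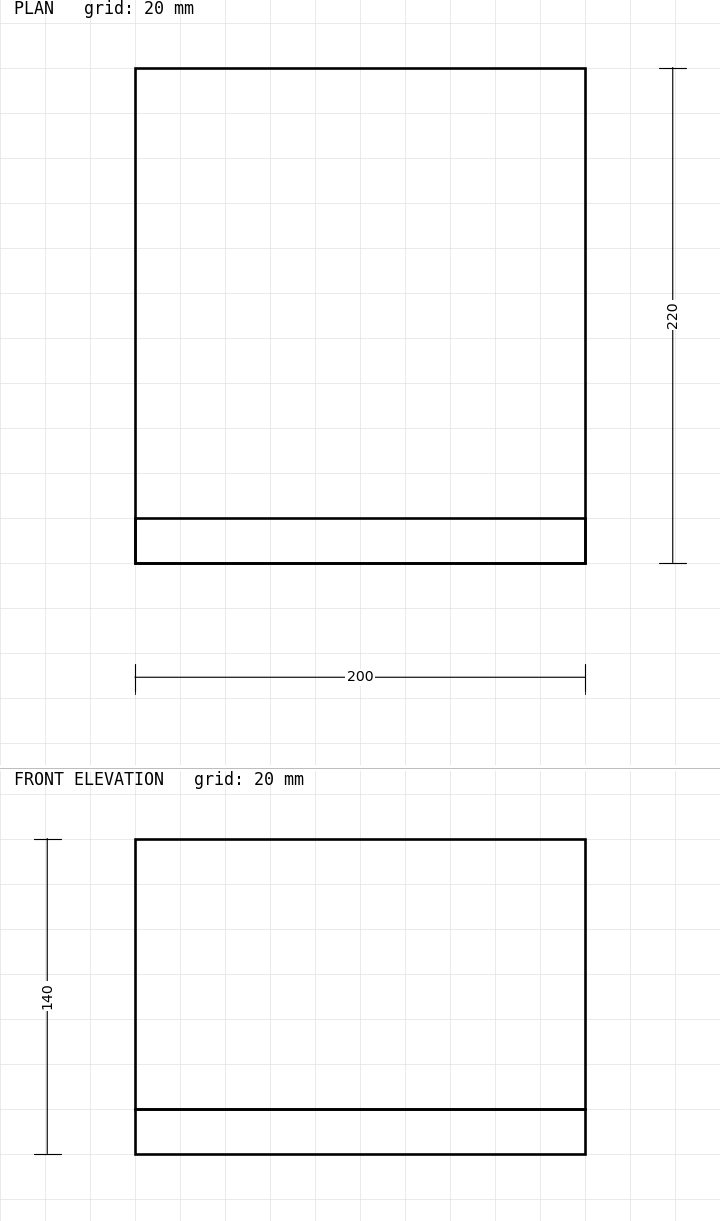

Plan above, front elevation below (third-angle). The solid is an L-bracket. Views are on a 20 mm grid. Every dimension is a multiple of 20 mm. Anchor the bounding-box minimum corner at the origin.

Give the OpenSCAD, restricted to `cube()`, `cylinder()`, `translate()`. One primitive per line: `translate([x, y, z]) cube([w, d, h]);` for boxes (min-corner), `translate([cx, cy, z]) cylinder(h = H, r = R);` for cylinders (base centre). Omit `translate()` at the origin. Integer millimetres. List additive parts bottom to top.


cube([200, 220, 20]);
translate([0, 0, 20]) cube([200, 20, 120]);


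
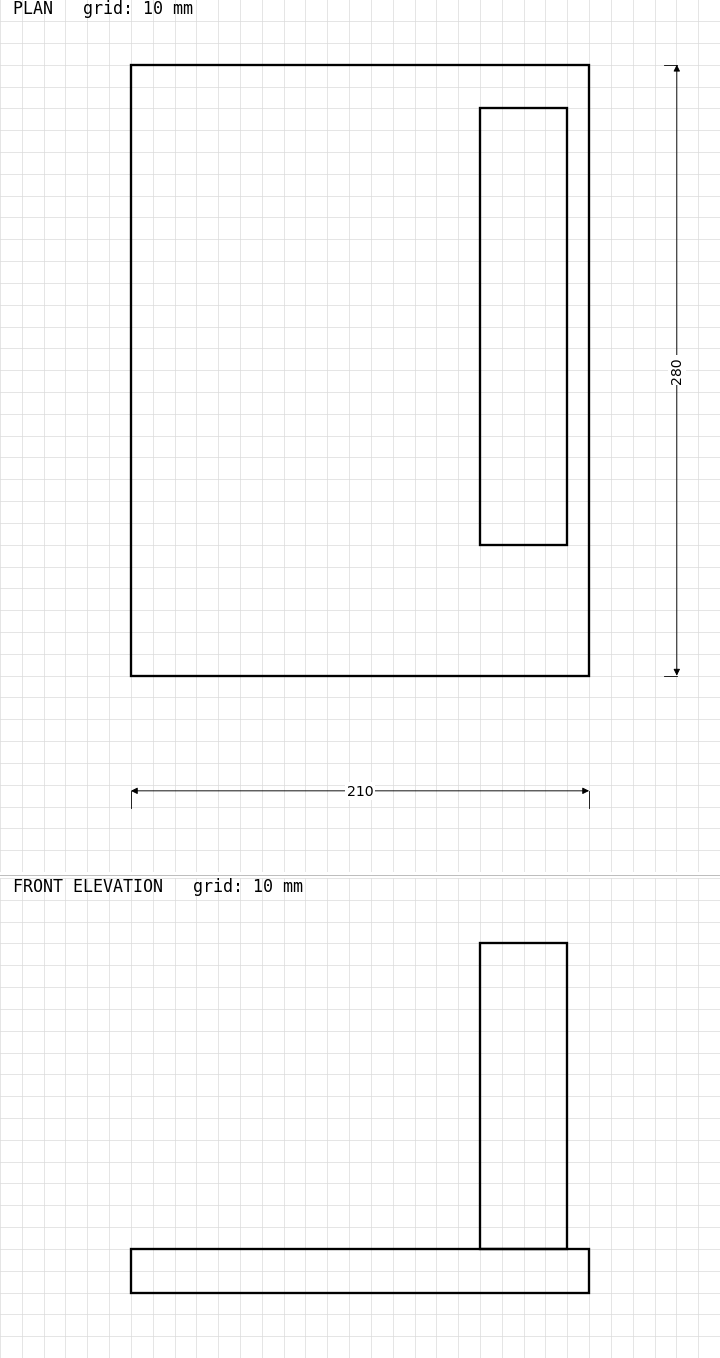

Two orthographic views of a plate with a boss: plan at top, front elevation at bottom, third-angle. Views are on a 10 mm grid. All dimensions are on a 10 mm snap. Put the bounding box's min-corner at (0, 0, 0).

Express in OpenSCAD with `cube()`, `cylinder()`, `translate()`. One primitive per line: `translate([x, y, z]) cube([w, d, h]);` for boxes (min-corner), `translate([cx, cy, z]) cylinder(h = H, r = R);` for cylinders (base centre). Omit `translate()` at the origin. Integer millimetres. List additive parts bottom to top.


cube([210, 280, 20]);
translate([160, 60, 20]) cube([40, 200, 140]);


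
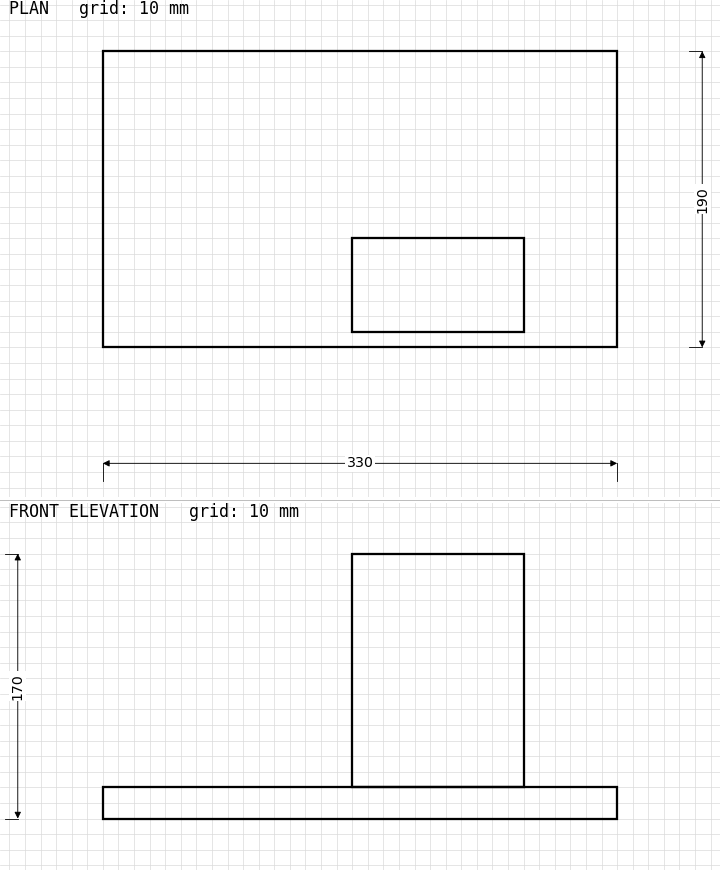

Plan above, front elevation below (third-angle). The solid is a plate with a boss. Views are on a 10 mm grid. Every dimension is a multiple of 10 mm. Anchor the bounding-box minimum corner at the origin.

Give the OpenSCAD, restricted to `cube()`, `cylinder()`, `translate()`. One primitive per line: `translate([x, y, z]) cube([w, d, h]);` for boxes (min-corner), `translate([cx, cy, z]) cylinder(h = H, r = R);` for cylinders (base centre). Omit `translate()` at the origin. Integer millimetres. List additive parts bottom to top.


cube([330, 190, 20]);
translate([160, 10, 20]) cube([110, 60, 150]);
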